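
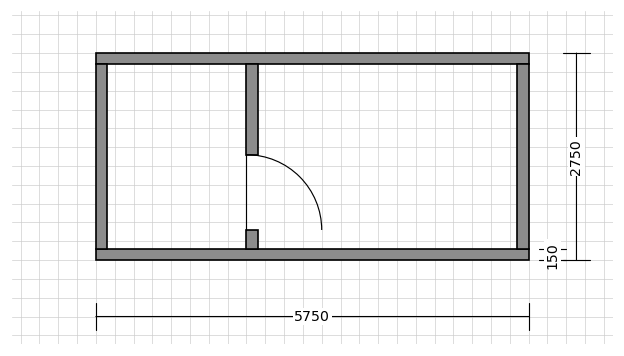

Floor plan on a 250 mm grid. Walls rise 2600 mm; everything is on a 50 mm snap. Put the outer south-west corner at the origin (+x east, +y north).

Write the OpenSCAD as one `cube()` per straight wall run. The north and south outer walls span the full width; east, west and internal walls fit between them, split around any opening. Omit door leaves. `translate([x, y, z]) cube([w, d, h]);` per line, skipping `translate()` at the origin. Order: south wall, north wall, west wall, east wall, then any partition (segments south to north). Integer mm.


cube([5750, 150, 2600]);
translate([0, 2600, 0]) cube([5750, 150, 2600]);
translate([0, 150, 0]) cube([150, 2450, 2600]);
translate([5600, 150, 0]) cube([150, 2450, 2600]);
translate([2000, 150, 0]) cube([150, 250, 2600]);
translate([2000, 1400, 0]) cube([150, 1200, 2600]);


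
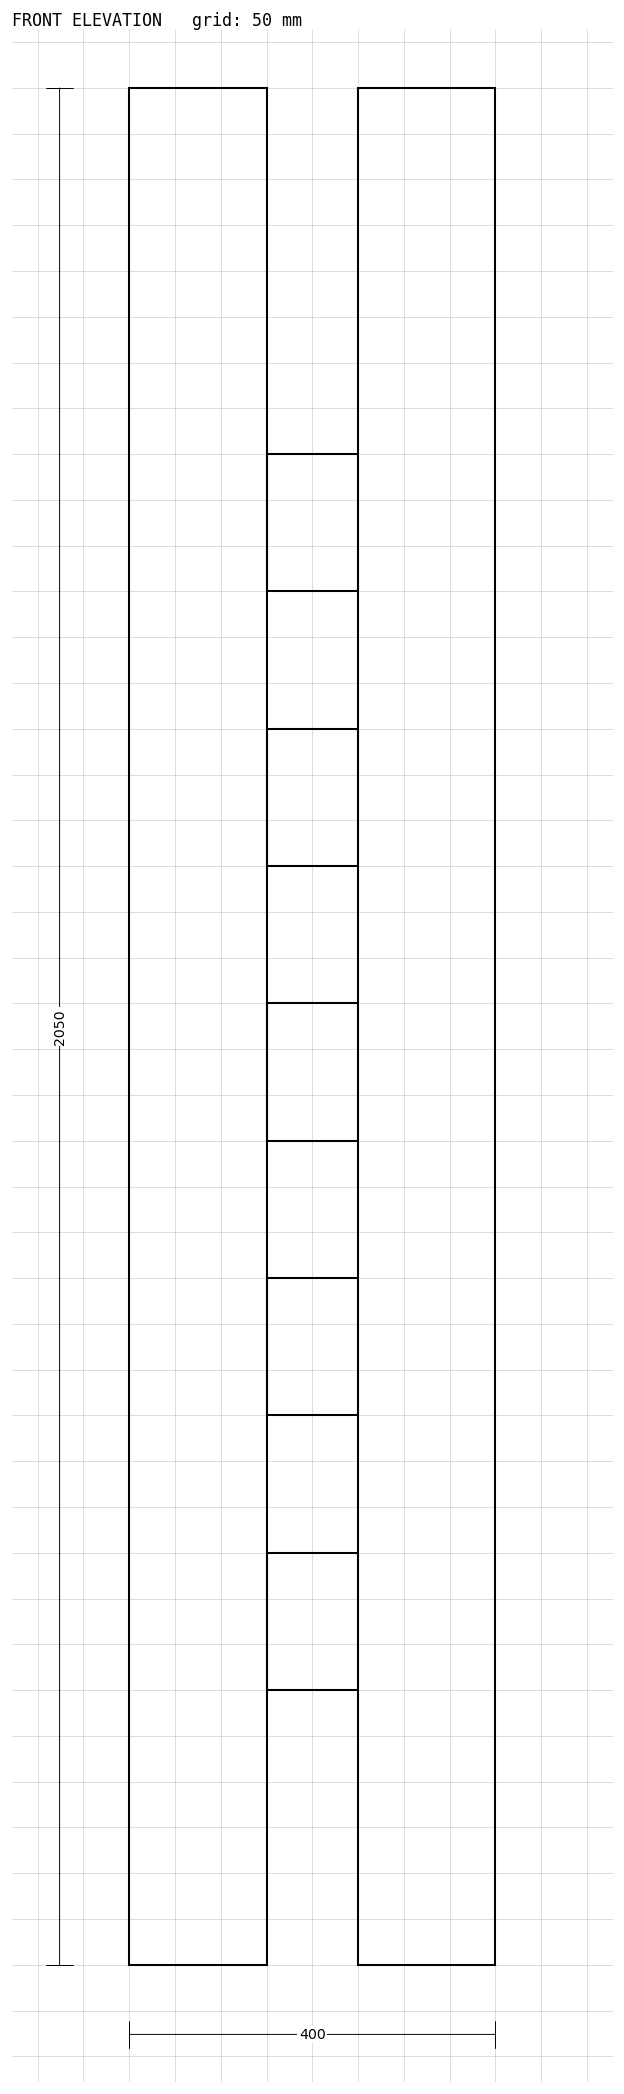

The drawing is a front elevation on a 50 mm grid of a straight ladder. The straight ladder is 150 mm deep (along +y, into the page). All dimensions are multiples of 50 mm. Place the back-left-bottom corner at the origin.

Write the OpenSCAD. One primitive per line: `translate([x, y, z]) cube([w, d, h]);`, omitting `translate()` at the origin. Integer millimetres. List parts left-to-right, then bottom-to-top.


cube([150, 150, 2050]);
translate([150, 0, 300]) cube([100, 150, 150]);
translate([150, 0, 600]) cube([100, 150, 150]);
translate([150, 0, 900]) cube([100, 150, 150]);
translate([150, 0, 1200]) cube([100, 150, 150]);
translate([150, 0, 1500]) cube([100, 150, 150]);
translate([250, 0, 0]) cube([150, 150, 2050]);


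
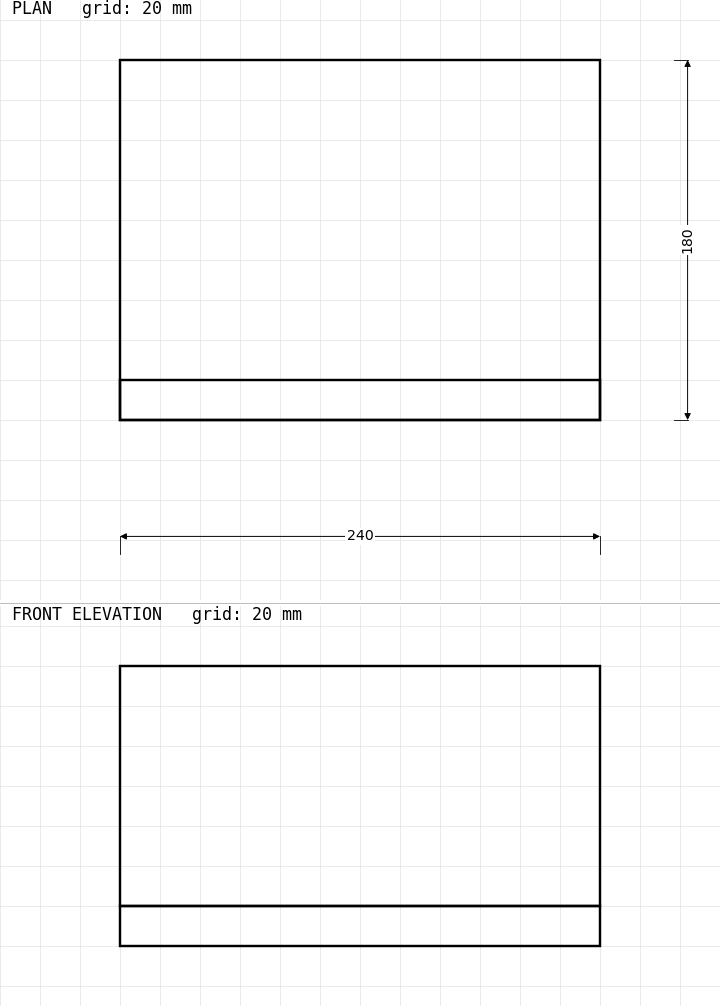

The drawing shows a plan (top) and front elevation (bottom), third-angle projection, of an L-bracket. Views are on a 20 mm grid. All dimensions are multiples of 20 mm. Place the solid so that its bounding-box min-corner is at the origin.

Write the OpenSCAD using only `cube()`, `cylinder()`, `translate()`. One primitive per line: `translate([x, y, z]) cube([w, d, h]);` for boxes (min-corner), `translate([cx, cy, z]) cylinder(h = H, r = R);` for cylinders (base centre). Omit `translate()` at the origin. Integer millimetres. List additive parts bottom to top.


cube([240, 180, 20]);
translate([0, 0, 20]) cube([240, 20, 120]);


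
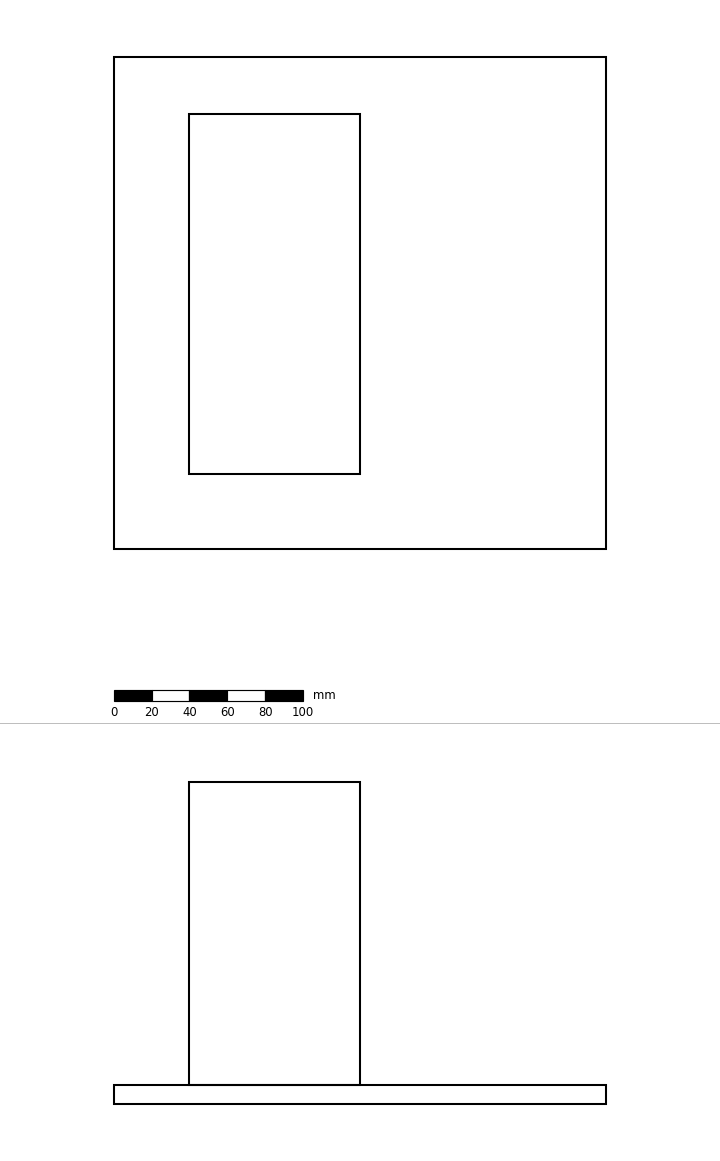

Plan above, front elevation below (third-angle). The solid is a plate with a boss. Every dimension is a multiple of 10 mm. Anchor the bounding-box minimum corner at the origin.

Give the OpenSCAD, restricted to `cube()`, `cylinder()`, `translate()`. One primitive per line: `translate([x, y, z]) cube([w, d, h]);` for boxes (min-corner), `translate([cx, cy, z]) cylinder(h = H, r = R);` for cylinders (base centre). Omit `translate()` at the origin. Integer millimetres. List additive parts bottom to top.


cube([260, 260, 10]);
translate([40, 40, 10]) cube([90, 190, 160]);


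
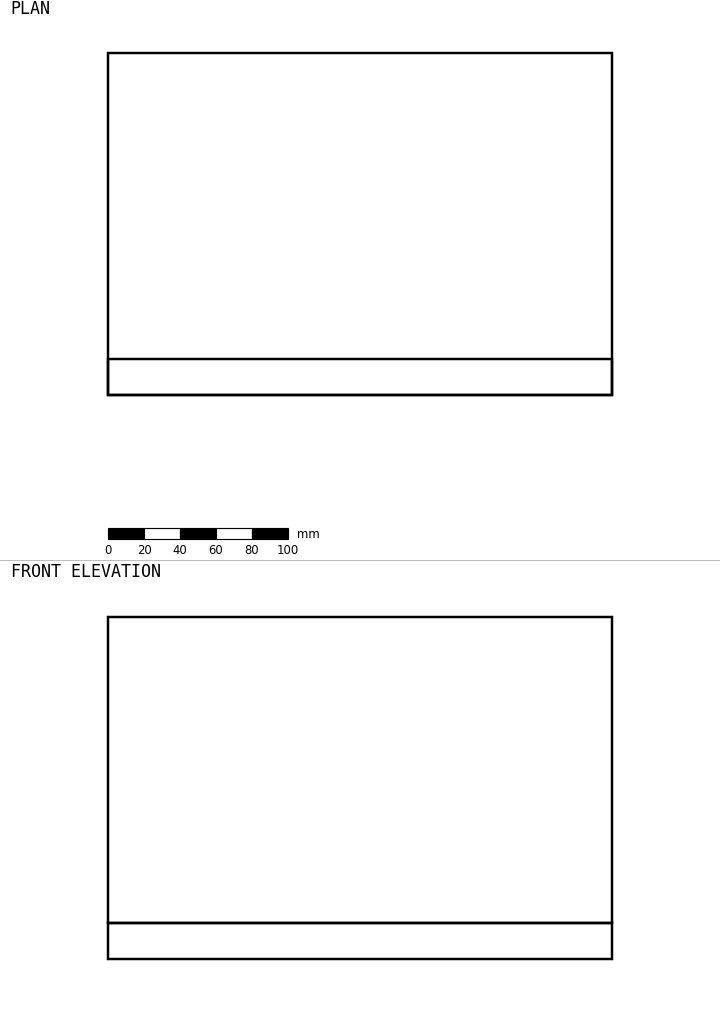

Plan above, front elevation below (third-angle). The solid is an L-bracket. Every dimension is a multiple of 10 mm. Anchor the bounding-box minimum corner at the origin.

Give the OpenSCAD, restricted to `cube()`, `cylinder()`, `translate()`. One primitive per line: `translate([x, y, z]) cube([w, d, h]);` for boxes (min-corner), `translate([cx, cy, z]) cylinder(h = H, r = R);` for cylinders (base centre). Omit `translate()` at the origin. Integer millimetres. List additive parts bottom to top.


cube([280, 190, 20]);
translate([0, 0, 20]) cube([280, 20, 170]);


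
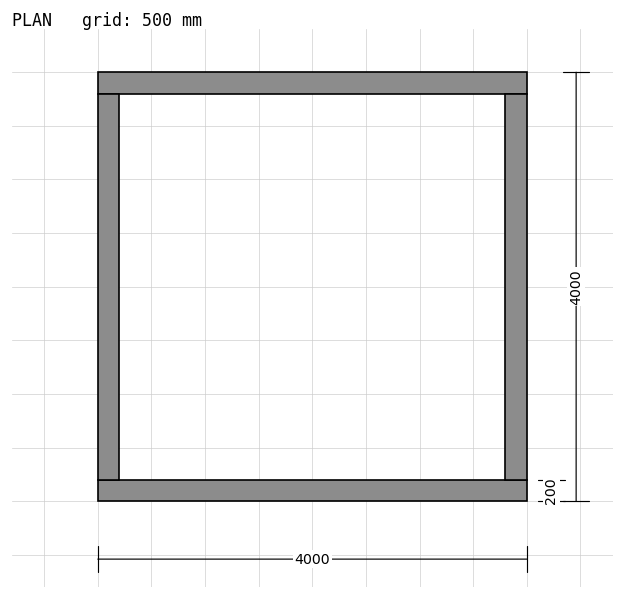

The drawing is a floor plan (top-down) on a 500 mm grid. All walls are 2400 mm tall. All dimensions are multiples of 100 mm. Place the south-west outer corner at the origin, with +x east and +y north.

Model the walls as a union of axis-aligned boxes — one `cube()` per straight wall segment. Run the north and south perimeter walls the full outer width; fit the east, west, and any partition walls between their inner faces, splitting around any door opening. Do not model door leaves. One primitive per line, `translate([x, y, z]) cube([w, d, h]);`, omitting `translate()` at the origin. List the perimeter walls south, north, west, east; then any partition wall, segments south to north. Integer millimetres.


cube([4000, 200, 2400]);
translate([0, 3800, 0]) cube([4000, 200, 2400]);
translate([0, 200, 0]) cube([200, 3600, 2400]);
translate([3800, 200, 0]) cube([200, 3600, 2400]);


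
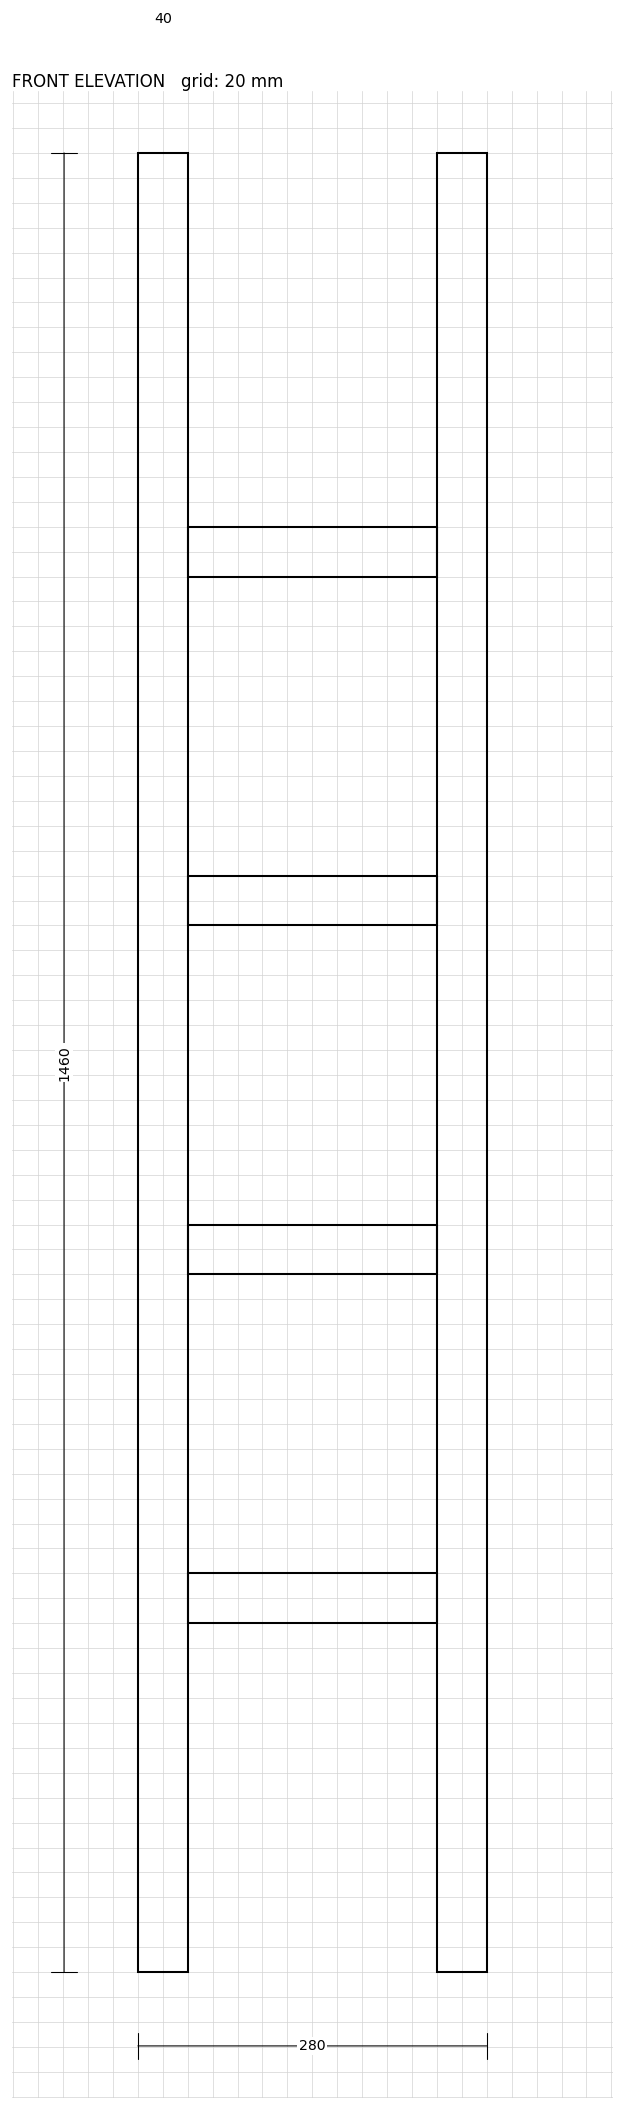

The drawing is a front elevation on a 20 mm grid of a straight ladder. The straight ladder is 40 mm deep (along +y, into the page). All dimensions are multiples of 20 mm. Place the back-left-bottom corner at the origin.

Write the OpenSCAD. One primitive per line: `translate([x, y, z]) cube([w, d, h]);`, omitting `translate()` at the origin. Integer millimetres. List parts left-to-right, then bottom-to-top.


cube([40, 40, 1460]);
translate([40, 0, 280]) cube([200, 40, 40]);
translate([40, 0, 560]) cube([200, 40, 40]);
translate([40, 0, 840]) cube([200, 40, 40]);
translate([40, 0, 1120]) cube([200, 40, 40]);
translate([240, 0, 0]) cube([40, 40, 1460]);


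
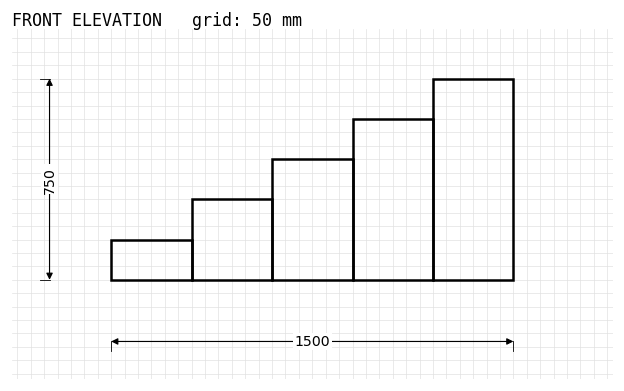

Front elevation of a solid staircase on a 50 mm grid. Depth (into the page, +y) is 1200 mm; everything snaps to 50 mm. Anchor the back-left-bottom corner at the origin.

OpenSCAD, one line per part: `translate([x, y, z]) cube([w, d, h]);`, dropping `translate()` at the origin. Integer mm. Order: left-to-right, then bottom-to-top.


cube([300, 1200, 150]);
translate([300, 0, 0]) cube([300, 1200, 300]);
translate([600, 0, 0]) cube([300, 1200, 450]);
translate([900, 0, 0]) cube([300, 1200, 600]);
translate([1200, 0, 0]) cube([300, 1200, 750]);


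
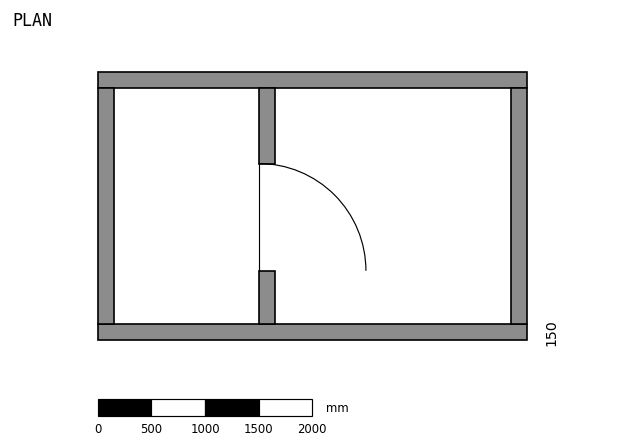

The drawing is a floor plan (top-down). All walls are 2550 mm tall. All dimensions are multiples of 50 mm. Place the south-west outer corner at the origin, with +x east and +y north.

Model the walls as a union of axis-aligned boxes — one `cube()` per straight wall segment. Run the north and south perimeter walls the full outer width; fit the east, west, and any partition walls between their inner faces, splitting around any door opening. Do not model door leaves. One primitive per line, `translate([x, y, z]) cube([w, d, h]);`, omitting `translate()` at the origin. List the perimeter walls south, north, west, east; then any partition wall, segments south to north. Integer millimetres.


cube([4000, 150, 2550]);
translate([0, 2350, 0]) cube([4000, 150, 2550]);
translate([0, 150, 0]) cube([150, 2200, 2550]);
translate([3850, 150, 0]) cube([150, 2200, 2550]);
translate([1500, 150, 0]) cube([150, 500, 2550]);
translate([1500, 1650, 0]) cube([150, 700, 2550]);


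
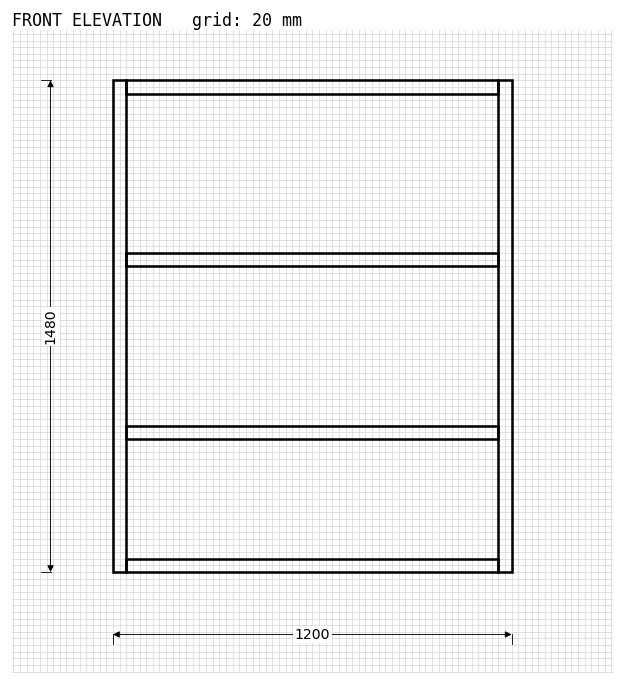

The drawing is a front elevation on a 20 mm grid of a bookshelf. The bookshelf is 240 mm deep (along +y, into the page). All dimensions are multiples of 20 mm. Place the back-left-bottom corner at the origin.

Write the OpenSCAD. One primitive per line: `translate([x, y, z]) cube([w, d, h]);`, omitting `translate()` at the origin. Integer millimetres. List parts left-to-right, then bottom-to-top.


cube([40, 240, 1480]);
translate([40, 0, 0]) cube([1120, 240, 40]);
translate([40, 0, 400]) cube([1120, 240, 40]);
translate([40, 0, 920]) cube([1120, 240, 40]);
translate([40, 0, 1440]) cube([1120, 240, 40]);
translate([1160, 0, 0]) cube([40, 240, 1480]);


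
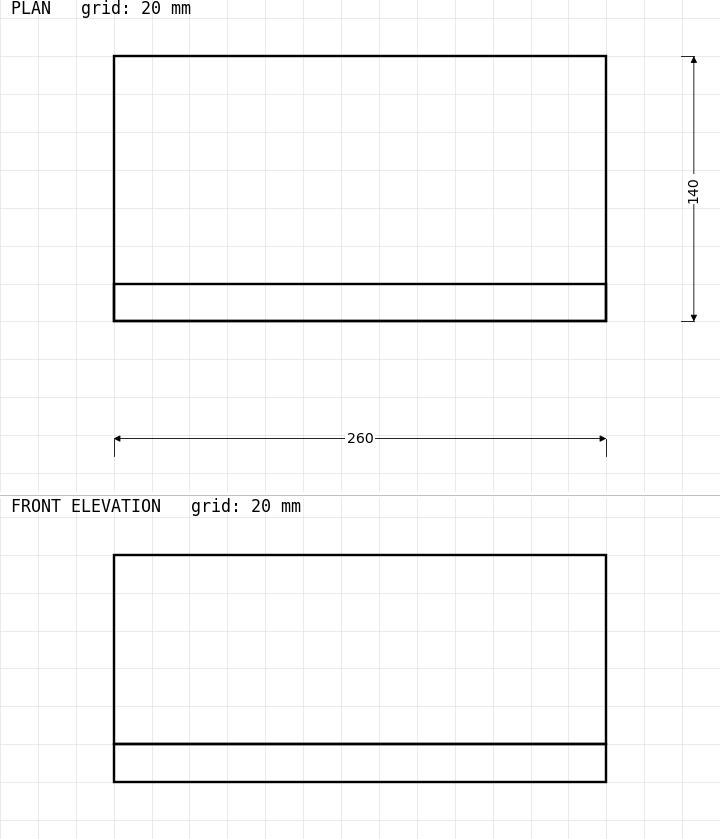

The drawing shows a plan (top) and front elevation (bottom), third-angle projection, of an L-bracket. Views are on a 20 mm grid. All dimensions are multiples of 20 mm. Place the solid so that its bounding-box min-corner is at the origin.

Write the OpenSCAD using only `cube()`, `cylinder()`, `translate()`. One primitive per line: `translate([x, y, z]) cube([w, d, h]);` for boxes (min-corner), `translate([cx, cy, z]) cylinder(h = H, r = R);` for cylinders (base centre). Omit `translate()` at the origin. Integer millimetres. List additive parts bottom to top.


cube([260, 140, 20]);
translate([0, 0, 20]) cube([260, 20, 100]);


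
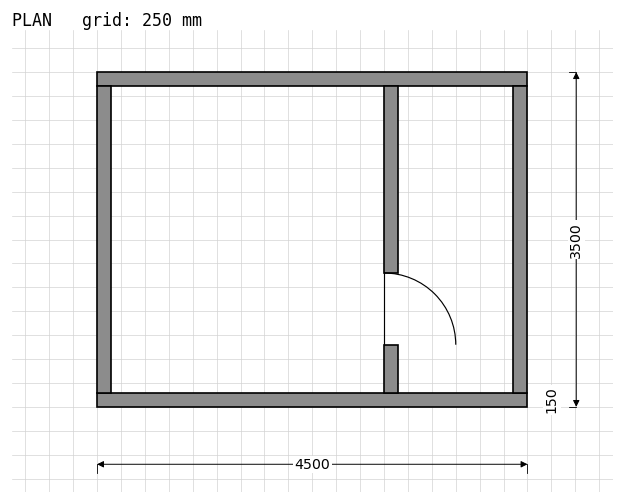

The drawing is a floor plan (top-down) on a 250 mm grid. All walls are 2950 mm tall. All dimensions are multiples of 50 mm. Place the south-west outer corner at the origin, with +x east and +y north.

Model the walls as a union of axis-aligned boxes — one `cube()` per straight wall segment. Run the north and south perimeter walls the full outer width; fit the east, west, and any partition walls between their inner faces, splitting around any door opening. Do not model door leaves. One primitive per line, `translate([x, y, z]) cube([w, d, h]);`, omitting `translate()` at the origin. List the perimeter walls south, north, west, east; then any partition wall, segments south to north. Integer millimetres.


cube([4500, 150, 2950]);
translate([0, 3350, 0]) cube([4500, 150, 2950]);
translate([0, 150, 0]) cube([150, 3200, 2950]);
translate([4350, 150, 0]) cube([150, 3200, 2950]);
translate([3000, 150, 0]) cube([150, 500, 2950]);
translate([3000, 1400, 0]) cube([150, 1950, 2950]);


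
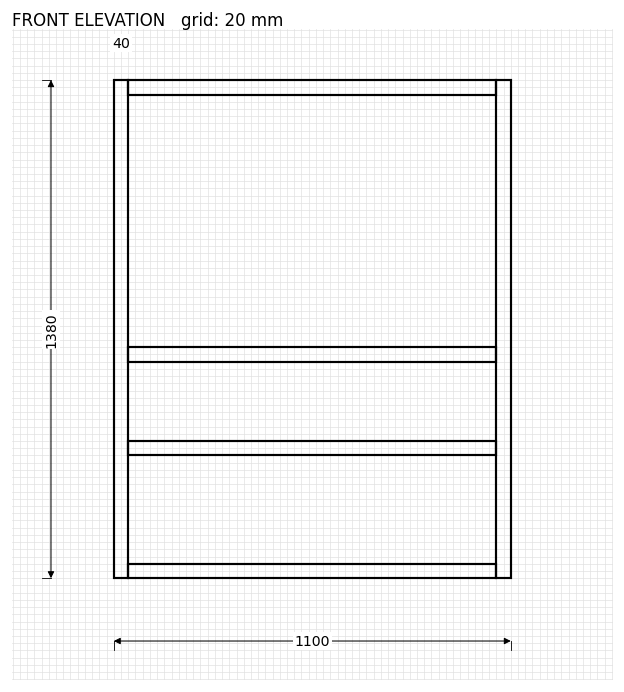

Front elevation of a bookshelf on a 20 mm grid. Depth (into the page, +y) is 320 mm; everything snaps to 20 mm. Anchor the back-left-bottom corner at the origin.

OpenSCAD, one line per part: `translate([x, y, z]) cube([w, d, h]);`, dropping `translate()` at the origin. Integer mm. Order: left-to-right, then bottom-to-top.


cube([40, 320, 1380]);
translate([40, 0, 0]) cube([1020, 320, 40]);
translate([40, 0, 340]) cube([1020, 320, 40]);
translate([40, 0, 600]) cube([1020, 320, 40]);
translate([40, 0, 1340]) cube([1020, 320, 40]);
translate([1060, 0, 0]) cube([40, 320, 1380]);


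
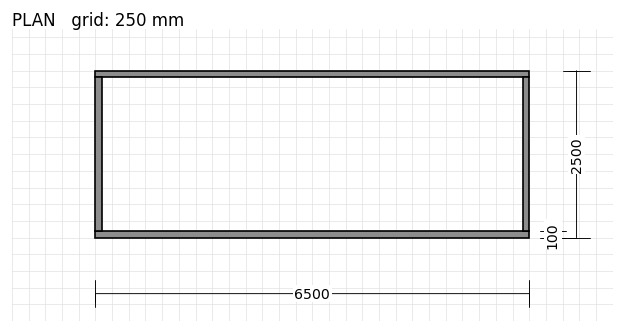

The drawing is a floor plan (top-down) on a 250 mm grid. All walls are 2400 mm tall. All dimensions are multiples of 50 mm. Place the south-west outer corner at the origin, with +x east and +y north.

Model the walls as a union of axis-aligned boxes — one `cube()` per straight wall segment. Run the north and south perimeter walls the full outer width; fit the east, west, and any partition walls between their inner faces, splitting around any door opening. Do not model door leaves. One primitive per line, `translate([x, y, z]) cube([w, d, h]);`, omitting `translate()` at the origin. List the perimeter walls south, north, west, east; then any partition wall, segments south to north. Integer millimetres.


cube([6500, 100, 2400]);
translate([0, 2400, 0]) cube([6500, 100, 2400]);
translate([0, 100, 0]) cube([100, 2300, 2400]);
translate([6400, 100, 0]) cube([100, 2300, 2400]);


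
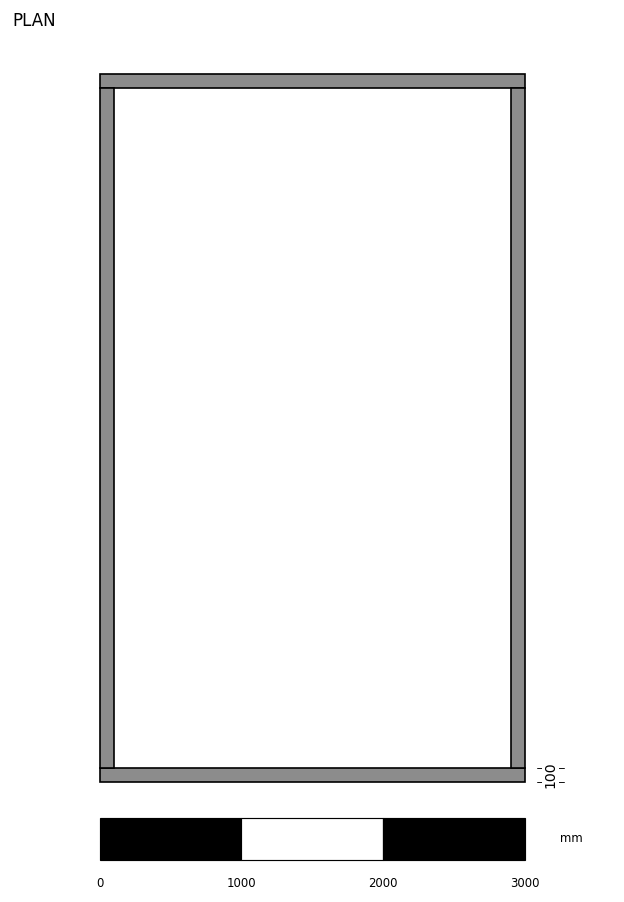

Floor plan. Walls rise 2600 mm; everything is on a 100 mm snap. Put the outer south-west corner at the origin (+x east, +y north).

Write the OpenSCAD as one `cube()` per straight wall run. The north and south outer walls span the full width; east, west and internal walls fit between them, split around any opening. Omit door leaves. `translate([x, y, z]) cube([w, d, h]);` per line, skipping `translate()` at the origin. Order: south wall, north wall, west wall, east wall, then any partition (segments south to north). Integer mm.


cube([3000, 100, 2600]);
translate([0, 4900, 0]) cube([3000, 100, 2600]);
translate([0, 100, 0]) cube([100, 4800, 2600]);
translate([2900, 100, 0]) cube([100, 4800, 2600]);


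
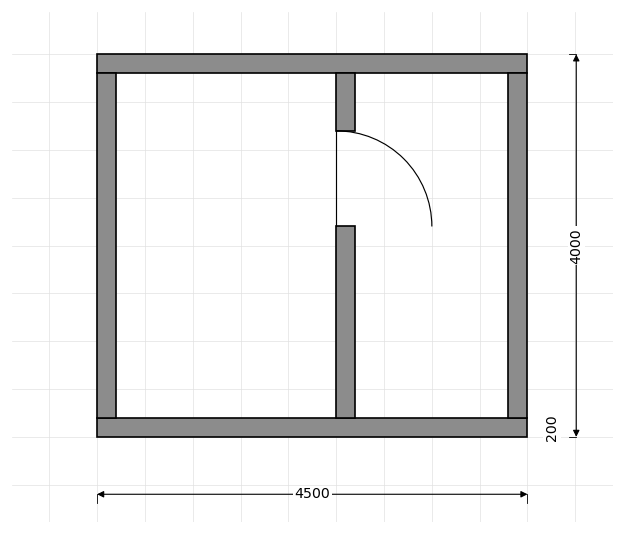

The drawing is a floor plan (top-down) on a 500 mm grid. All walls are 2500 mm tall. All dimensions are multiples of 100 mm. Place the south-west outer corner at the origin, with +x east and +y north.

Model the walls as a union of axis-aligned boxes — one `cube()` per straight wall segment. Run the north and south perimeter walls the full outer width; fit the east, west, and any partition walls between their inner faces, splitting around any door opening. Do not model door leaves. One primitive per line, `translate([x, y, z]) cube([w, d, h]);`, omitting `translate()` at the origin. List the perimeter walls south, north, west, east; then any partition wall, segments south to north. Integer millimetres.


cube([4500, 200, 2500]);
translate([0, 3800, 0]) cube([4500, 200, 2500]);
translate([0, 200, 0]) cube([200, 3600, 2500]);
translate([4300, 200, 0]) cube([200, 3600, 2500]);
translate([2500, 200, 0]) cube([200, 2000, 2500]);
translate([2500, 3200, 0]) cube([200, 600, 2500]);


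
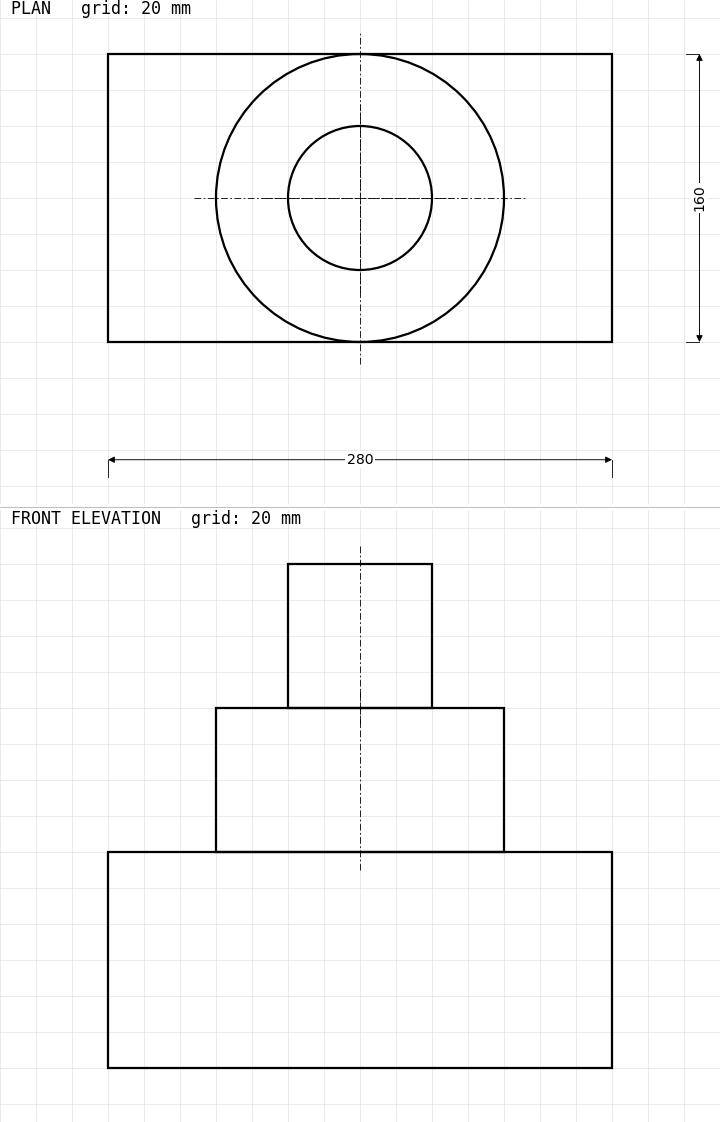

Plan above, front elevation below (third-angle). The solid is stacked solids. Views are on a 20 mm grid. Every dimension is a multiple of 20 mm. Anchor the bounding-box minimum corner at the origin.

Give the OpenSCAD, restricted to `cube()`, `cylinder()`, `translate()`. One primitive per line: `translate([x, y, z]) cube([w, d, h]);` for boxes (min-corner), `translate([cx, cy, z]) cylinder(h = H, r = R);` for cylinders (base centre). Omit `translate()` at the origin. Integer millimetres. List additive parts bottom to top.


cube([280, 160, 120]);
translate([140, 80, 120]) cylinder(h = 80, r = 80);
translate([140, 80, 200]) cylinder(h = 80, r = 40);


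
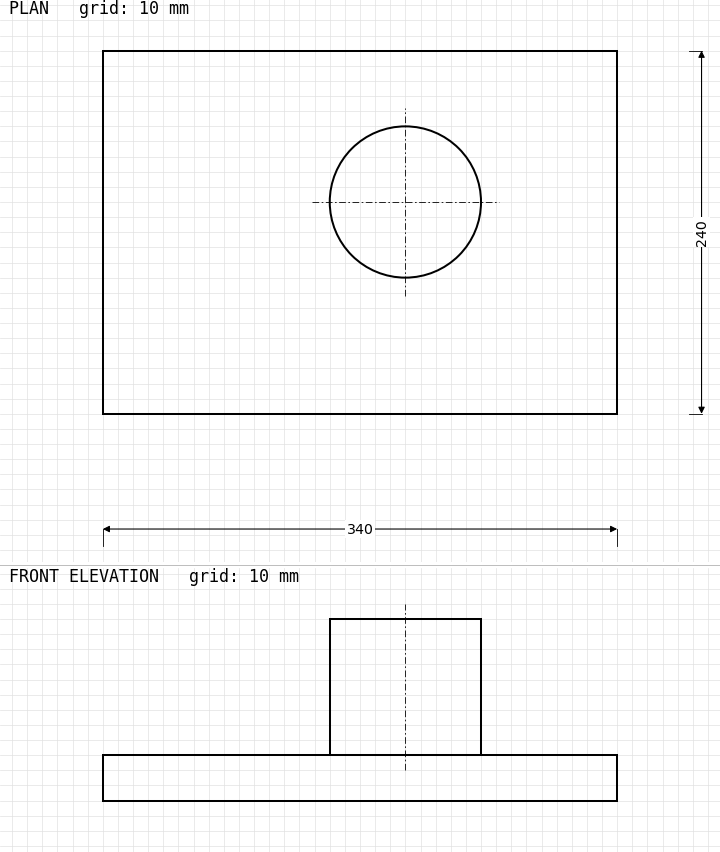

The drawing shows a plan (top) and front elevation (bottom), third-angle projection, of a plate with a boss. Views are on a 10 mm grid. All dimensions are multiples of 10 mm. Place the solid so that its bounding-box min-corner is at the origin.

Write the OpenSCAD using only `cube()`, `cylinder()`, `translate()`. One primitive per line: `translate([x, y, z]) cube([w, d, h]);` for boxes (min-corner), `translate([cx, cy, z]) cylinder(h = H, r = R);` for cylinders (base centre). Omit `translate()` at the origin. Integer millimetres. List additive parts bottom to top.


cube([340, 240, 30]);
translate([200, 140, 30]) cylinder(h = 90, r = 50);


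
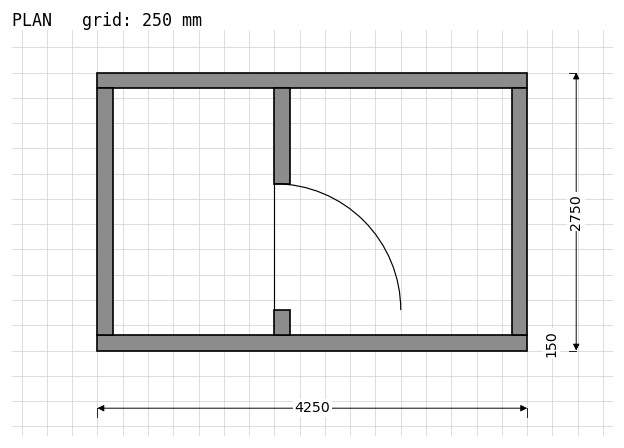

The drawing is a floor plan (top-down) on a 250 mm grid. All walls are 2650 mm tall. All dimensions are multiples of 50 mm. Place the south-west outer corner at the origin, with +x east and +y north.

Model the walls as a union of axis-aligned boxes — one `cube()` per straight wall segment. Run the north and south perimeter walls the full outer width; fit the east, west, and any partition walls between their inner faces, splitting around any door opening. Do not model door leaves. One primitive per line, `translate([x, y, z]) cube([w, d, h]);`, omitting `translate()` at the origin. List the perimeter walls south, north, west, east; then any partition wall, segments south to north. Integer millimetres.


cube([4250, 150, 2650]);
translate([0, 2600, 0]) cube([4250, 150, 2650]);
translate([0, 150, 0]) cube([150, 2450, 2650]);
translate([4100, 150, 0]) cube([150, 2450, 2650]);
translate([1750, 150, 0]) cube([150, 250, 2650]);
translate([1750, 1650, 0]) cube([150, 950, 2650]);


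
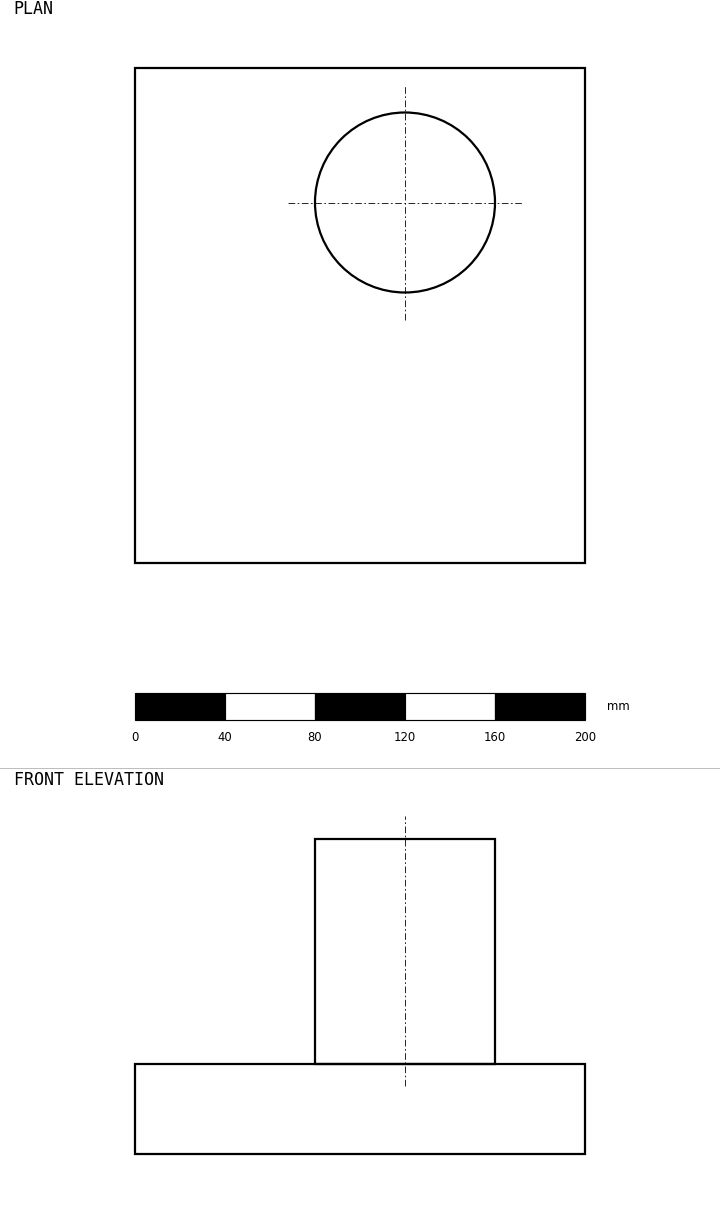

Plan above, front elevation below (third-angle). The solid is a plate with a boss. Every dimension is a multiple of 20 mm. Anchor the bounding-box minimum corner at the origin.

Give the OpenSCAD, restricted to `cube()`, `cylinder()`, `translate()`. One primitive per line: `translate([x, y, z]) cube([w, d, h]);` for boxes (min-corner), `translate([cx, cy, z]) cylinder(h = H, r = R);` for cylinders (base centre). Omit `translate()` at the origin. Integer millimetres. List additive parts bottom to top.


cube([200, 220, 40]);
translate([120, 160, 40]) cylinder(h = 100, r = 40);


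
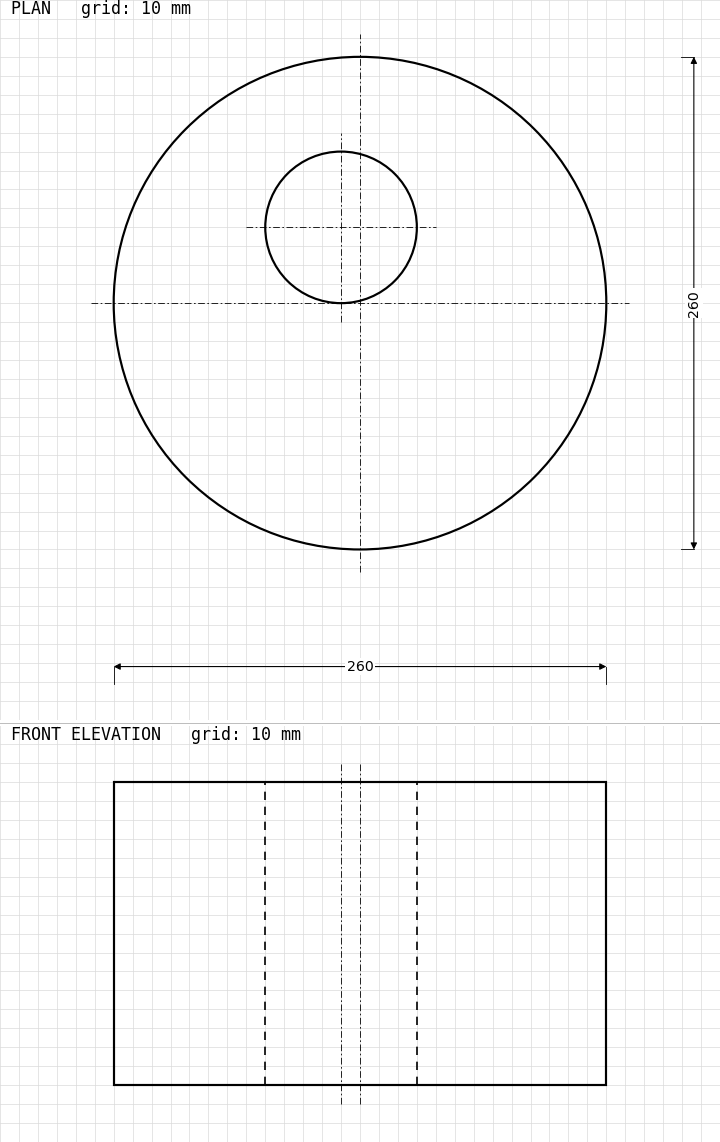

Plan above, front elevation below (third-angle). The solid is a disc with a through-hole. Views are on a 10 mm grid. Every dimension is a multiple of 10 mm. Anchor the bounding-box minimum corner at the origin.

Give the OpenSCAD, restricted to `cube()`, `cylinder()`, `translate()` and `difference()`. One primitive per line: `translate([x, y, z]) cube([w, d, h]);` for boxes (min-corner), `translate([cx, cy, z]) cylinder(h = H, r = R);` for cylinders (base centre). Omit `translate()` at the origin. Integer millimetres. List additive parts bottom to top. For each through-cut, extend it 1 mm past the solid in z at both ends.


difference() {
  translate([130, 130, 0]) cylinder(h = 160, r = 130);
  translate([120, 170, -1]) cylinder(h = 162, r = 40);
}


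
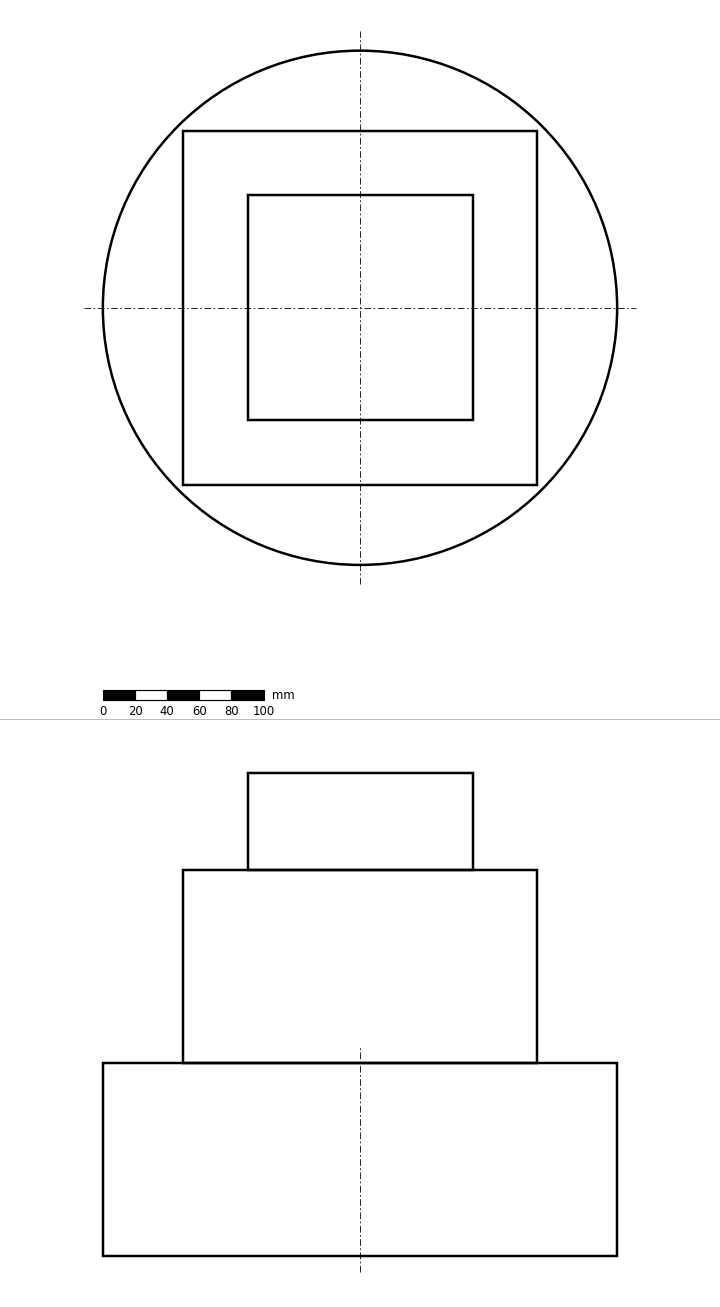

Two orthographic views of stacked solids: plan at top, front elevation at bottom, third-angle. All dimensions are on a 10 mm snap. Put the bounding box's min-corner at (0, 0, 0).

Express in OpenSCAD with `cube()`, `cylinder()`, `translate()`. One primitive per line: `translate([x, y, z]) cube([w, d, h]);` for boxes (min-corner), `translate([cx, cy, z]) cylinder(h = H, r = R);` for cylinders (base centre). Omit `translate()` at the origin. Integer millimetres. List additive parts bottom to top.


translate([160, 160, 0]) cylinder(h = 120, r = 160);
translate([50, 50, 120]) cube([220, 220, 120]);
translate([90, 90, 240]) cube([140, 140, 60]);


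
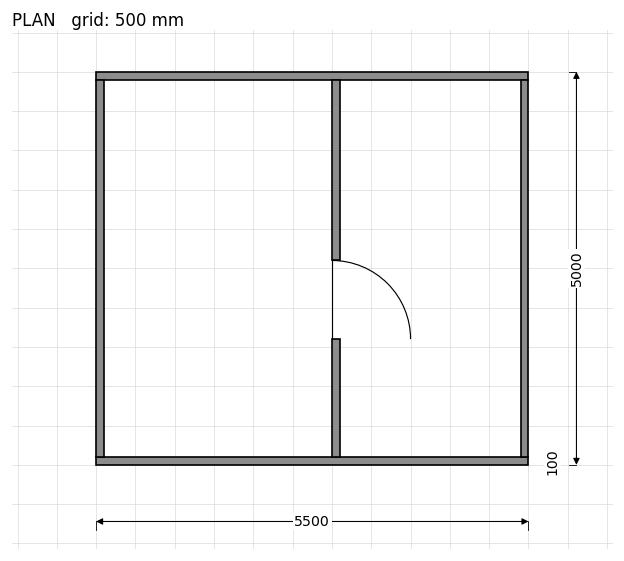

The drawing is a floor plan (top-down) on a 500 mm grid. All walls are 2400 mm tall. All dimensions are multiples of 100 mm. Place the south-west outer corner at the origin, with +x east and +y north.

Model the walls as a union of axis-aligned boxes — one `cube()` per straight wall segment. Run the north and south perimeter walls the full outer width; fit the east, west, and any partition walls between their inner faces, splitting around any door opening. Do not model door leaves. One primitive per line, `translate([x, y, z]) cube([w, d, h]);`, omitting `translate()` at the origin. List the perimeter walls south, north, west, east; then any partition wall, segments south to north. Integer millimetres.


cube([5500, 100, 2400]);
translate([0, 4900, 0]) cube([5500, 100, 2400]);
translate([0, 100, 0]) cube([100, 4800, 2400]);
translate([5400, 100, 0]) cube([100, 4800, 2400]);
translate([3000, 100, 0]) cube([100, 1500, 2400]);
translate([3000, 2600, 0]) cube([100, 2300, 2400]);


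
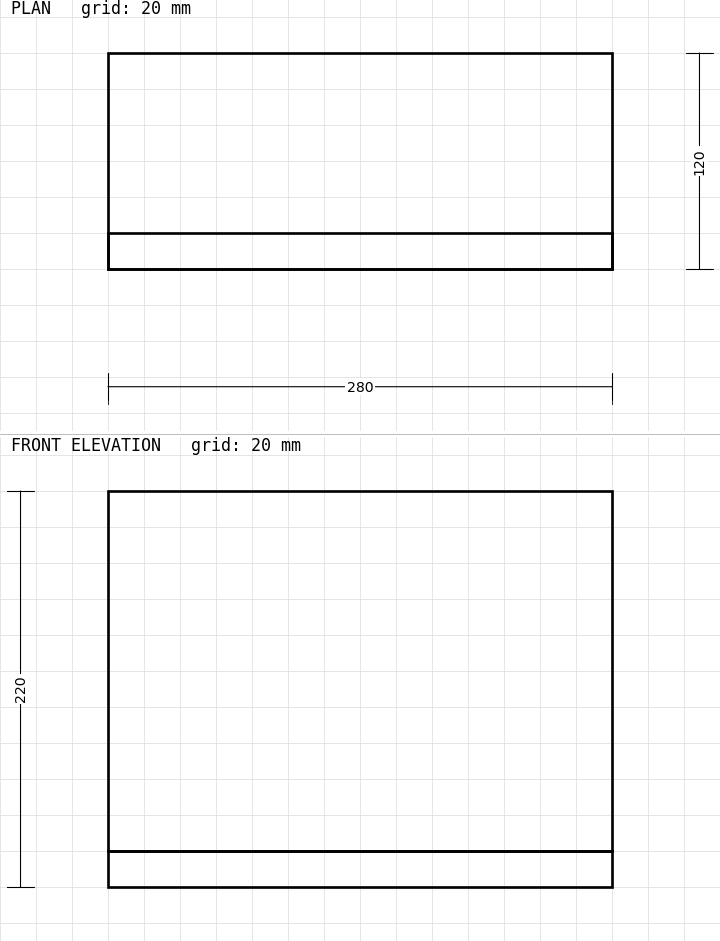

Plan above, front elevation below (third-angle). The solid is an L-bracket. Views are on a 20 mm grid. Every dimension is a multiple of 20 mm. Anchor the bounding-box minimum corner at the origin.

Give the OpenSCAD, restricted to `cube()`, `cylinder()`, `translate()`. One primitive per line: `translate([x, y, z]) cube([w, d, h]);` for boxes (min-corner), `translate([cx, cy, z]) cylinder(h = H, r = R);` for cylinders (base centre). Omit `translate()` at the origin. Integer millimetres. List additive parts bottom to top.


cube([280, 120, 20]);
translate([0, 0, 20]) cube([280, 20, 200]);


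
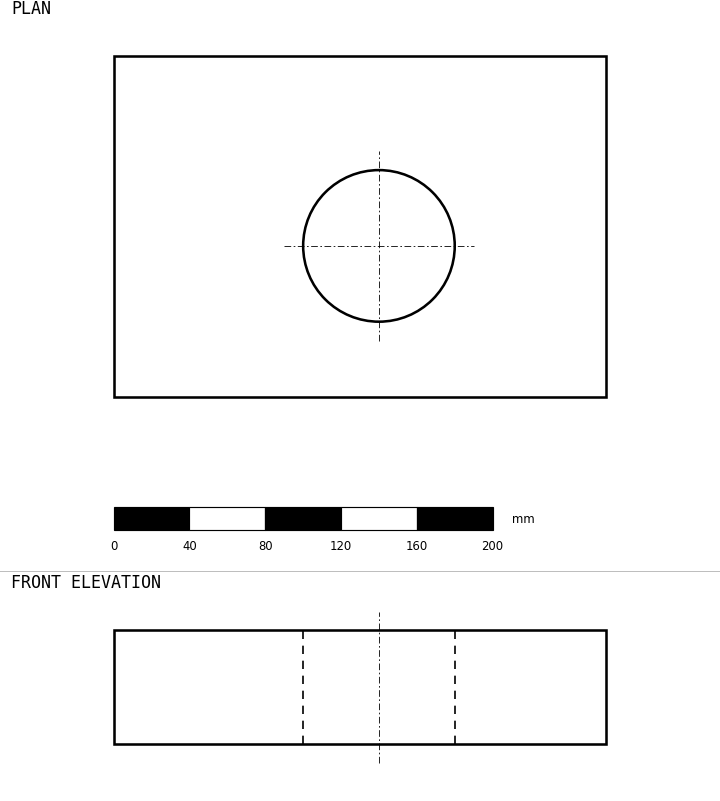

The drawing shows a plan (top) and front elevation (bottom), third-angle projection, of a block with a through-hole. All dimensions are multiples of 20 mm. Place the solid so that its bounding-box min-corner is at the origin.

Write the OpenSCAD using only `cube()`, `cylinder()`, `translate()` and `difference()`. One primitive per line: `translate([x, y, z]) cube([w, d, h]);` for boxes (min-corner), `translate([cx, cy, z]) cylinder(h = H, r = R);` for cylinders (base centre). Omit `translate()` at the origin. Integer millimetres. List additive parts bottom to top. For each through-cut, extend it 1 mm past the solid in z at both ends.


difference() {
  cube([260, 180, 60]);
  translate([140, 80, -1]) cylinder(h = 62, r = 40);
}


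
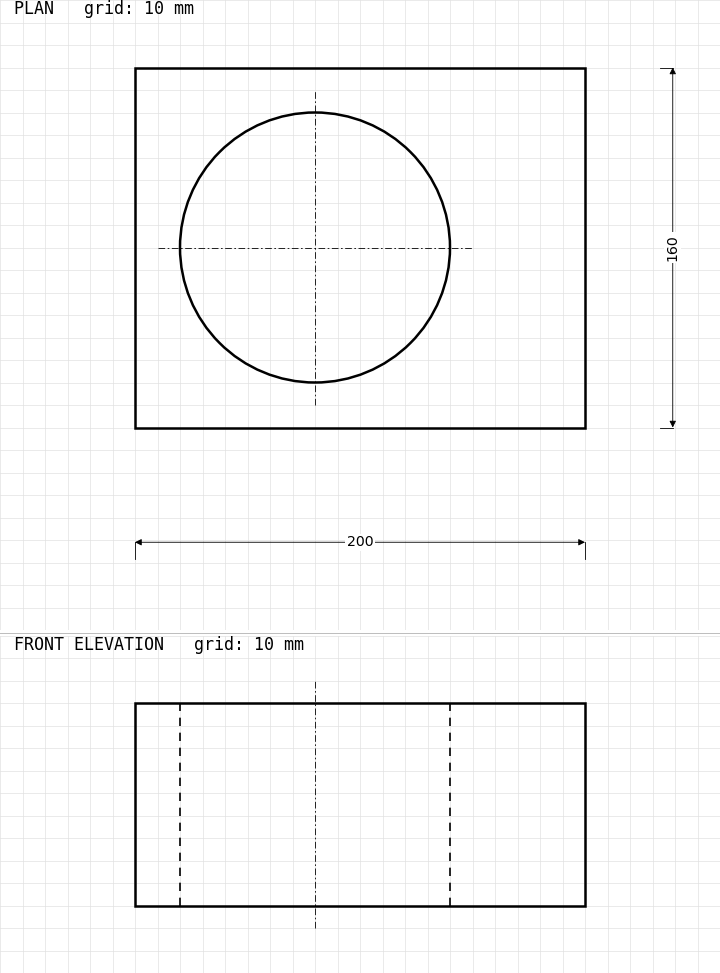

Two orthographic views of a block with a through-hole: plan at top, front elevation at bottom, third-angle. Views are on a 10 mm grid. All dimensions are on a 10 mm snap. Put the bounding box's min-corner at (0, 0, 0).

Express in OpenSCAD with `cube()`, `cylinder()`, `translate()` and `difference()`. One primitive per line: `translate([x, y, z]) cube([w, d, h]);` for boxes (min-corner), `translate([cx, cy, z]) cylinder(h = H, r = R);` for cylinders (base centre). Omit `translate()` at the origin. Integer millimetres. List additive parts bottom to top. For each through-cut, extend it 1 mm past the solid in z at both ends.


difference() {
  cube([200, 160, 90]);
  translate([80, 80, -1]) cylinder(h = 92, r = 60);
}


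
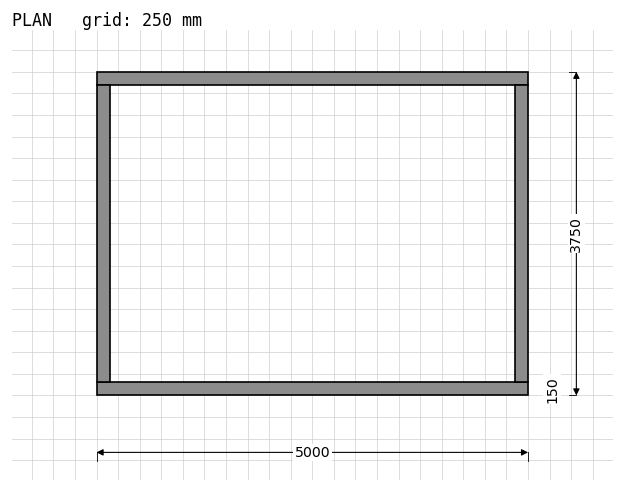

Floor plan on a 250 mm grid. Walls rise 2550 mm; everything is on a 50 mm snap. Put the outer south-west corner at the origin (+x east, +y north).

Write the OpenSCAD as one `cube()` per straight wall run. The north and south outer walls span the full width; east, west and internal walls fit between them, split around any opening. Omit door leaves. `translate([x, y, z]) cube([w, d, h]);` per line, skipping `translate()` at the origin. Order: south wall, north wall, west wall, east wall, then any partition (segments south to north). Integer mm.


cube([5000, 150, 2550]);
translate([0, 3600, 0]) cube([5000, 150, 2550]);
translate([0, 150, 0]) cube([150, 3450, 2550]);
translate([4850, 150, 0]) cube([150, 3450, 2550]);


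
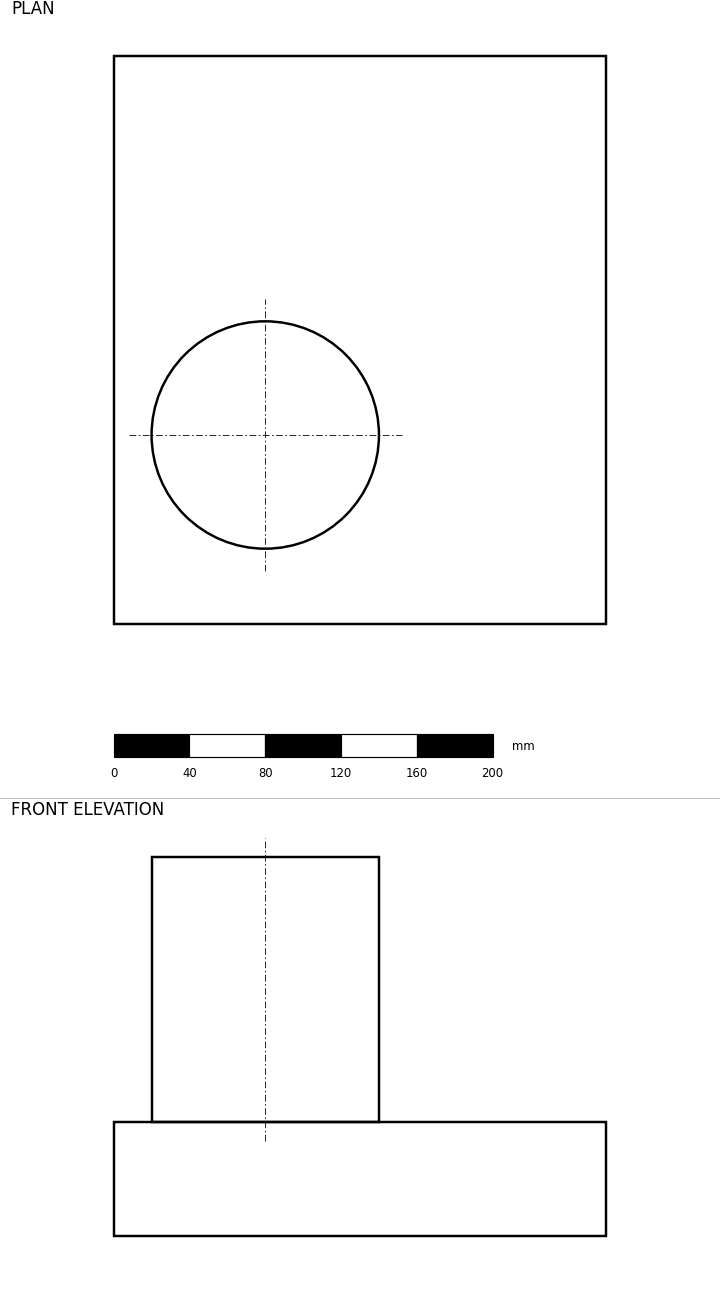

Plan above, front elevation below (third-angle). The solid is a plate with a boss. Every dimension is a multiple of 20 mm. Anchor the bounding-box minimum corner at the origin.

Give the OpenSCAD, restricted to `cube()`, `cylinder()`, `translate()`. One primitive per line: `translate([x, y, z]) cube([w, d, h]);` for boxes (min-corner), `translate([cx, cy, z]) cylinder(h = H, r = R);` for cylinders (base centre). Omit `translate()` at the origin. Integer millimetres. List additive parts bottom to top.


cube([260, 300, 60]);
translate([80, 100, 60]) cylinder(h = 140, r = 60);


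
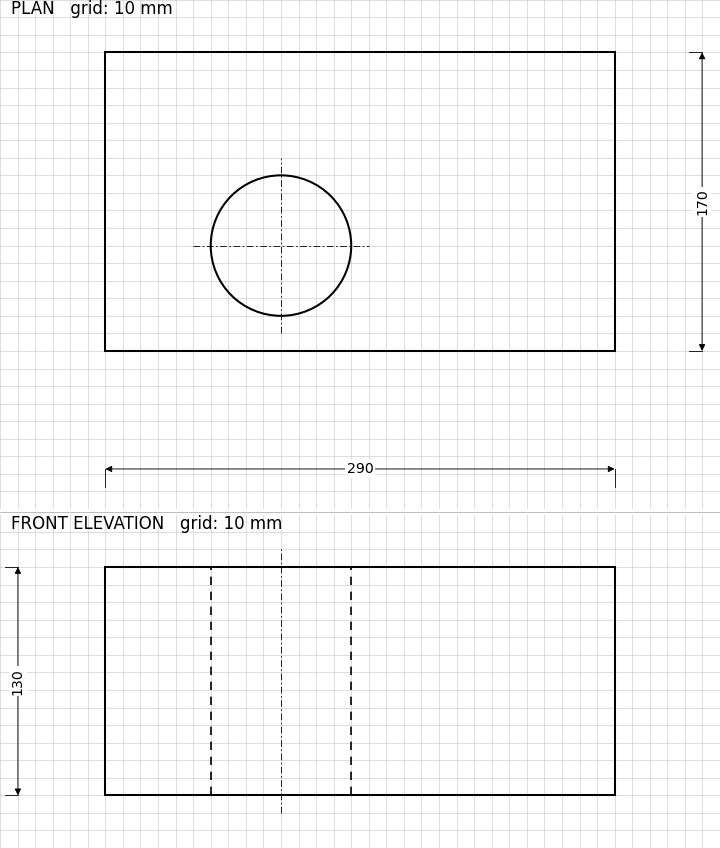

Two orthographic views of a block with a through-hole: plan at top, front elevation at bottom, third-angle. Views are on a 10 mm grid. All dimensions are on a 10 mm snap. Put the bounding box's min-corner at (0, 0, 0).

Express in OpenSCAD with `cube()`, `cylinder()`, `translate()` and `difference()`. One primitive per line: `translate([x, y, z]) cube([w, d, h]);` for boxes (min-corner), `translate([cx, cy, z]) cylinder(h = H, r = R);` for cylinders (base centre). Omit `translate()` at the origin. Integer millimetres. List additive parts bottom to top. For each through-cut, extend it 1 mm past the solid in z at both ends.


difference() {
  cube([290, 170, 130]);
  translate([100, 60, -1]) cylinder(h = 132, r = 40);
}


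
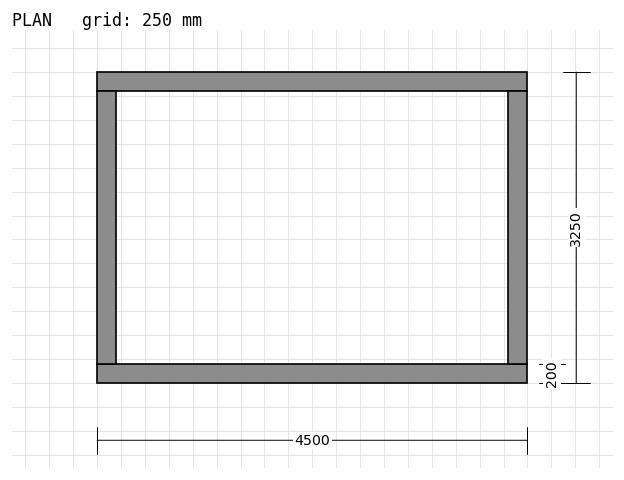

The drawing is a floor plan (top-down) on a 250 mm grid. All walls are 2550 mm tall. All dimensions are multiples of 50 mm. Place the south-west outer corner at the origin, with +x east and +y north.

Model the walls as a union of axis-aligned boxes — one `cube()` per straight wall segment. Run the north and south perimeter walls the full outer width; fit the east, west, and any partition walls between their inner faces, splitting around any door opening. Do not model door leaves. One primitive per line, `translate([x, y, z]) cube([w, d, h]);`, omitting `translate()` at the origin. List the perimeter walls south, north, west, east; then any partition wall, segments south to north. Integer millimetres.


cube([4500, 200, 2550]);
translate([0, 3050, 0]) cube([4500, 200, 2550]);
translate([0, 200, 0]) cube([200, 2850, 2550]);
translate([4300, 200, 0]) cube([200, 2850, 2550]);


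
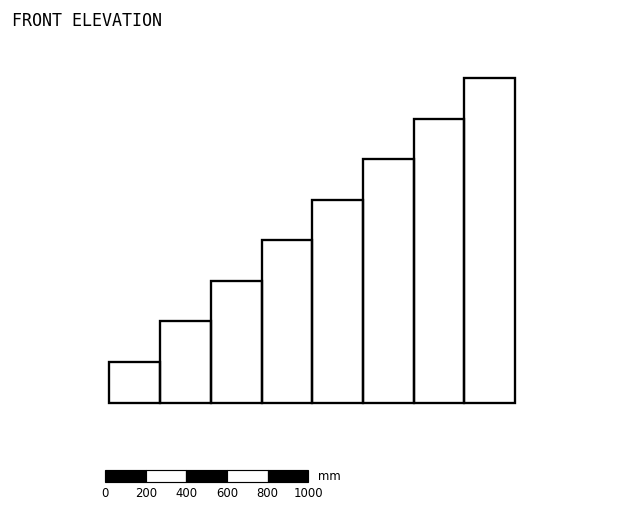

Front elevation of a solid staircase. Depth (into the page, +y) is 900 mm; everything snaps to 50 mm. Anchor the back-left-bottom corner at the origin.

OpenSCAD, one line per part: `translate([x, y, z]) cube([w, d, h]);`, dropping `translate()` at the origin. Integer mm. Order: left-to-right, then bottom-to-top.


cube([250, 900, 200]);
translate([250, 0, 0]) cube([250, 900, 400]);
translate([500, 0, 0]) cube([250, 900, 600]);
translate([750, 0, 0]) cube([250, 900, 800]);
translate([1000, 0, 0]) cube([250, 900, 1000]);
translate([1250, 0, 0]) cube([250, 900, 1200]);
translate([1500, 0, 0]) cube([250, 900, 1400]);
translate([1750, 0, 0]) cube([250, 900, 1600]);


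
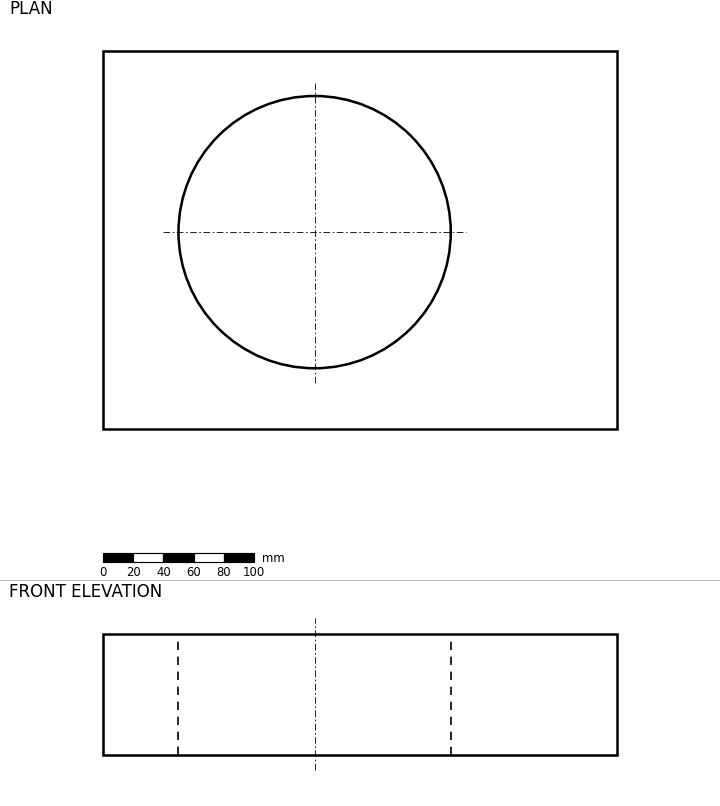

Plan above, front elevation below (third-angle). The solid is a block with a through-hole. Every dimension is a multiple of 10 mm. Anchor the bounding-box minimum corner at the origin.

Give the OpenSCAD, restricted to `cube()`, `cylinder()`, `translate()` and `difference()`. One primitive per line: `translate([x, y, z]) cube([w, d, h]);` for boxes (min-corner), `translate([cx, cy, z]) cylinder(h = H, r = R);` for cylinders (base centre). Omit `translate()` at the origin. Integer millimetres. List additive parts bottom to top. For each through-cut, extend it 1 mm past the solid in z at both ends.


difference() {
  cube([340, 250, 80]);
  translate([140, 130, -1]) cylinder(h = 82, r = 90);
}


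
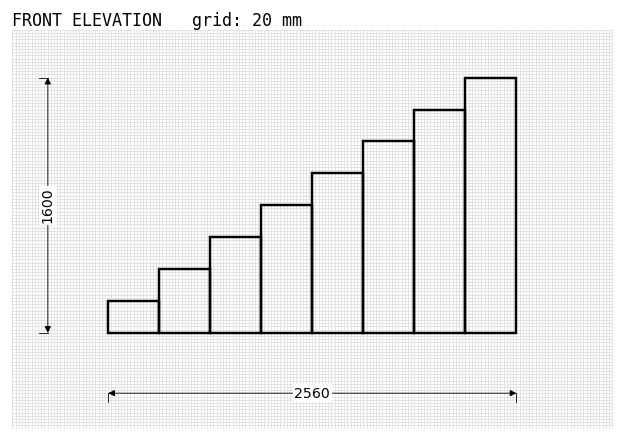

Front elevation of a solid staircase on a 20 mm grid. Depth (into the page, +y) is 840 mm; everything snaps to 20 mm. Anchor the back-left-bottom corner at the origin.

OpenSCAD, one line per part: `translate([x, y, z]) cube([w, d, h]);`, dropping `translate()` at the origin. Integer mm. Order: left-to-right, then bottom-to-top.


cube([320, 840, 200]);
translate([320, 0, 0]) cube([320, 840, 400]);
translate([640, 0, 0]) cube([320, 840, 600]);
translate([960, 0, 0]) cube([320, 840, 800]);
translate([1280, 0, 0]) cube([320, 840, 1000]);
translate([1600, 0, 0]) cube([320, 840, 1200]);
translate([1920, 0, 0]) cube([320, 840, 1400]);
translate([2240, 0, 0]) cube([320, 840, 1600]);


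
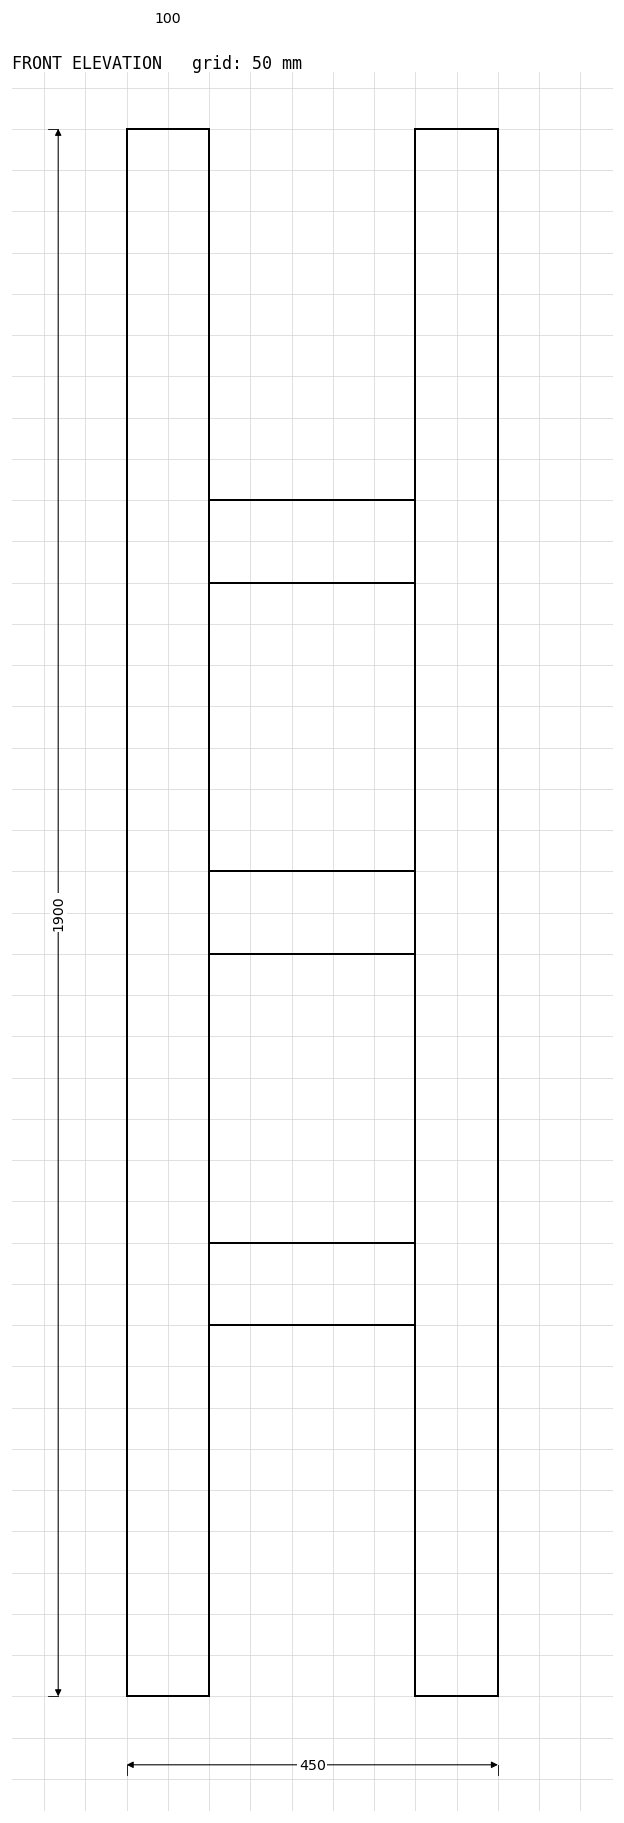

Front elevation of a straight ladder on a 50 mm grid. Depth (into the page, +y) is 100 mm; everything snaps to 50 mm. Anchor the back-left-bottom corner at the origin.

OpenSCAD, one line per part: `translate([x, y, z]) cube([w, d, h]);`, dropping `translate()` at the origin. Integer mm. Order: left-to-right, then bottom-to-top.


cube([100, 100, 1900]);
translate([100, 0, 450]) cube([250, 100, 100]);
translate([100, 0, 900]) cube([250, 100, 100]);
translate([100, 0, 1350]) cube([250, 100, 100]);
translate([350, 0, 0]) cube([100, 100, 1900]);


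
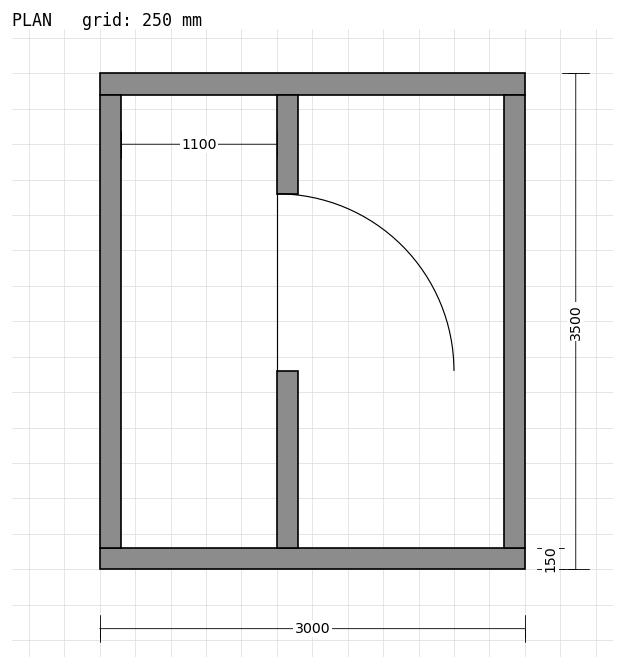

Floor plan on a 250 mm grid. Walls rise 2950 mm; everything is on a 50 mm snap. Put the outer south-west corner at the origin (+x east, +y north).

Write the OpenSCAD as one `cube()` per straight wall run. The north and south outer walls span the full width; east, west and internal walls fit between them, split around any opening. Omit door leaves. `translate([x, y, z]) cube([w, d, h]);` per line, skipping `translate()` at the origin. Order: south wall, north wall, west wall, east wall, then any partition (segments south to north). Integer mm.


cube([3000, 150, 2950]);
translate([0, 3350, 0]) cube([3000, 150, 2950]);
translate([0, 150, 0]) cube([150, 3200, 2950]);
translate([2850, 150, 0]) cube([150, 3200, 2950]);
translate([1250, 150, 0]) cube([150, 1250, 2950]);
translate([1250, 2650, 0]) cube([150, 700, 2950]);


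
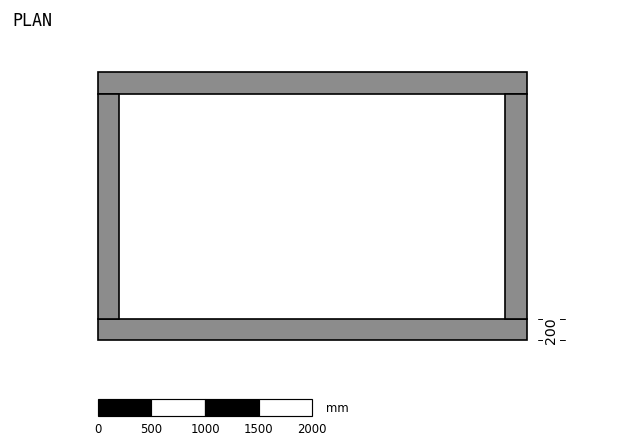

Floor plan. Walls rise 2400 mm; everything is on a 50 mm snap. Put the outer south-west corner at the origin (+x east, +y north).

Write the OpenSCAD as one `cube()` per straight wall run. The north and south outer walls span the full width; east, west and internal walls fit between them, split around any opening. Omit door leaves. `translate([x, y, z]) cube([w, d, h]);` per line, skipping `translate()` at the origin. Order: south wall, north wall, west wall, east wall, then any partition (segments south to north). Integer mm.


cube([4000, 200, 2400]);
translate([0, 2300, 0]) cube([4000, 200, 2400]);
translate([0, 200, 0]) cube([200, 2100, 2400]);
translate([3800, 200, 0]) cube([200, 2100, 2400]);


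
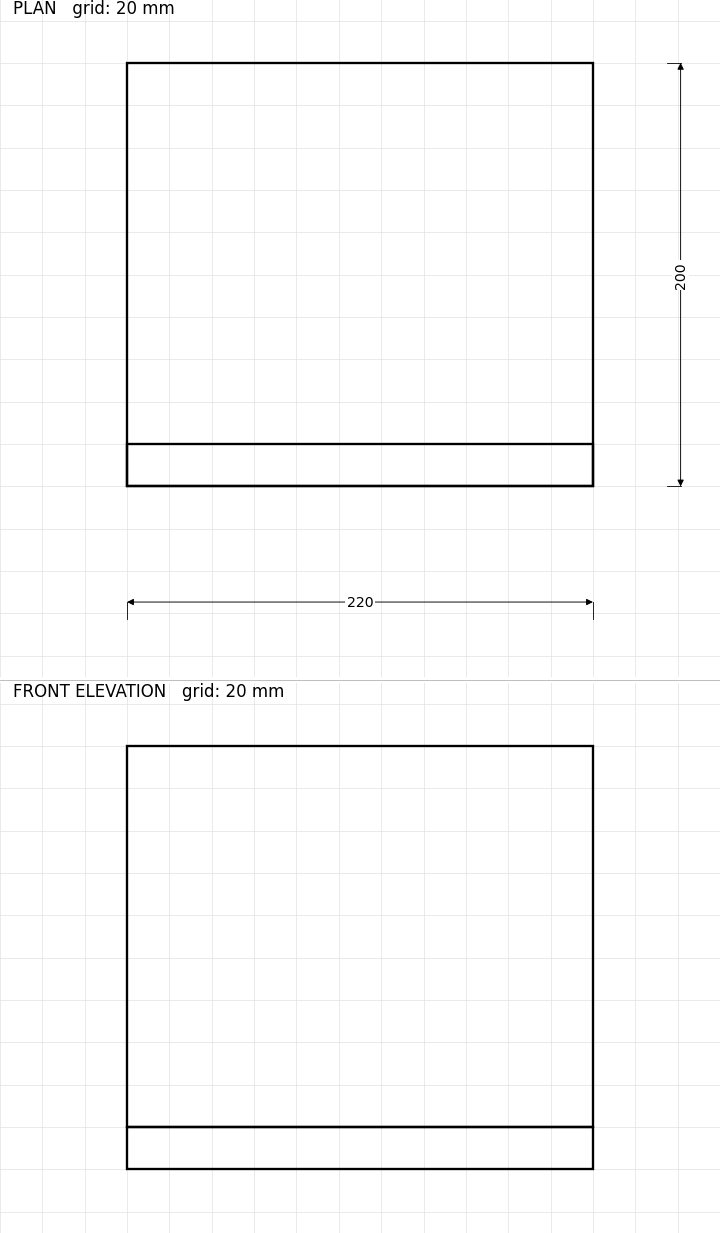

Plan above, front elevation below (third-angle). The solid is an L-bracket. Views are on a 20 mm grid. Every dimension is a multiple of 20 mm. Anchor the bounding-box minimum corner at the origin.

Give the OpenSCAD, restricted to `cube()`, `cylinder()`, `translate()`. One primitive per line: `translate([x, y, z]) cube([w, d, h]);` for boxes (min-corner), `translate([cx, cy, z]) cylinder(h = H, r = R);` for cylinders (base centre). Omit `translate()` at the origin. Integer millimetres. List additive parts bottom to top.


cube([220, 200, 20]);
translate([0, 0, 20]) cube([220, 20, 180]);
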